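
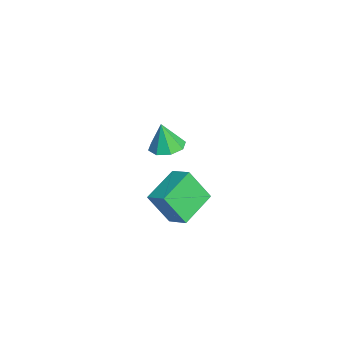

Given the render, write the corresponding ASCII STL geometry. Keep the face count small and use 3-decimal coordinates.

solid 
facet normal -0.735 0.603 0.310
outer loop
vertex 2.624 3.066 3.232
vertex 3.393 3.757 3.712
vertex 2.746 4.025 1.655
endloop
endfacet
facet normal -0.675 -0.606 -0.421
outer loop
vertex 4.187 2.843 1.048
vertex 2.624 3.066 3.232
vertex 2.746 4.025 1.655
endloop
endfacet
facet normal -0.735 0.603 0.310
outer loop
vertex 2.746 4.025 1.655
vertex 3.393 3.757 3.712
vertex 3.515 4.716 2.135
endloop
endfacet
facet normal 0.066 0.519 -0.853
outer loop
vertex 3.515 4.716 2.135
vertex 4.187 2.843 1.048
vertex 2.746 4.025 1.655
endloop
endfacet
facet normal -0.066 -0.519 0.853
outer loop
vertex 2.624 3.066 3.232
vertex 4.834 2.575 3.105
vertex 3.393 3.757 3.712
endloop
endfacet
facet normal -0.675 -0.606 -0.421
outer loop
vertex 4.065 1.884 2.625
vertex 2.624 3.066 3.232
vertex 4.187 2.843 1.048
endloop
endfacet
facet normal -0.066 -0.519 0.853
outer loop
vertex 4.065 1.884 2.625
vertex 4.834 2.575 3.105
vertex 2.624 3.066 3.232
endloop
endfacet
facet normal 0.675 0.606 0.421
outer loop
vertex 3.393 3.757 3.712
vertex 4.834 2.575 3.105
vertex 3.515 4.716 2.135
endloop
endfacet
facet normal 0.066 0.519 -0.853
outer loop
vertex 4.956 3.534 1.528
vertex 4.187 2.843 1.048
vertex 3.515 4.716 2.135
endloop
endfacet
facet normal 0.675 0.606 0.421
outer loop
vertex 3.515 4.716 2.135
vertex 4.834 2.575 3.105
vertex 4.956 3.534 1.528
endloop
endfacet
facet normal 0.735 -0.603 -0.310
outer loop
vertex 4.956 3.534 1.528
vertex 4.065 1.884 2.625
vertex 4.187 2.843 1.048
endloop
endfacet
facet normal 0.735 -0.603 -0.310
outer loop
vertex 4.834 2.575 3.105
vertex 4.065 1.884 2.625
vertex 4.956 3.534 1.528
endloop
endfacet
facet normal 0.047 0.178 -0.983
outer loop
vertex -0.984 2.5 1.603
vertex -1.724 3.027 1.663
vertex -0.827 3.166 1.731
endloop
endfacet
facet normal 0.832 -0.287 0.475
outer loop
vertex -0.984 2.5 1.603
vertex -0.827 3.166 1.731
vertex -1.796 2.753 3.177
endloop
endfacet
facet normal 0.047 0.177 -0.983
outer loop
vertex -0.827 3.166 1.731
vertex -1.724 3.027 1.663
vertex -1.195 3.751 1.819
endloop
endfacet
facet normal 0.722 0.365 0.588
outer loop
vertex -0.827 3.166 1.731
vertex -1.195 3.751 1.819
vertex -1.796 2.753 3.177
endloop
endfacet
facet normal 0.047 0.178 -0.983
outer loop
vertex -1.195 3.751 1.819
vertex -1.724 3.027 1.663
vertex -1.873 3.912 1.816
endloop
endfacet
facet normal 0.176 0.754 0.632
outer loop
vertex -1.195 3.751 1.819
vertex -1.873 3.912 1.816
vertex -1.796 2.753 3.177
endloop
endfacet
facet normal 0.047 0.178 -0.983
outer loop
vertex -1.873 3.912 1.816
vertex -1.724 3.027 1.663
vertex -2.463 3.554 1.723
endloop
endfacet
facet normal -0.487 0.651 0.582
outer loop
vertex -1.873 3.912 1.816
vertex -2.463 3.554 1.723
vertex -1.796 2.753 3.177
endloop
endfacet
facet normal 0.047 0.178 -0.983
outer loop
vertex -2.463 3.554 1.723
vertex -1.724 3.027 1.663
vertex -2.621 2.888 1.595
endloop
endfacet
facet normal -0.876 0.118 0.467
outer loop
vertex -2.463 3.554 1.723
vertex -2.621 2.888 1.595
vertex -1.796 2.753 3.177
endloop
endfacet
facet normal 0.047 0.178 -0.983
outer loop
vertex -2.621 2.888 1.595
vertex -1.724 3.027 1.663
vertex -2.252 2.303 1.507
endloop
endfacet
facet normal -0.766 -0.536 0.354
outer loop
vertex -2.621 2.888 1.595
vertex -2.252 2.303 1.507
vertex -1.796 2.753 3.177
endloop
endfacet
facet normal 0.047 0.178 -0.983
outer loop
vertex -2.252 2.303 1.507
vertex -1.724 3.027 1.663
vertex -1.575 2.142 1.51
endloop
endfacet
facet normal -0.221 -0.925 0.310
outer loop
vertex -2.252 2.303 1.507
vertex -1.575 2.142 1.51
vertex -1.796 2.753 3.177
endloop
endfacet
facet normal 0.047 0.178 -0.983
outer loop
vertex -1.575 2.142 1.51
vertex -1.724 3.027 1.663
vertex -0.984 2.5 1.603
endloop
endfacet
facet normal 0.441 -0.822 0.360
outer loop
vertex -1.575 2.142 1.51
vertex -0.984 2.5 1.603
vertex -1.796 2.753 3.177
endloop
endfacet

endsolid


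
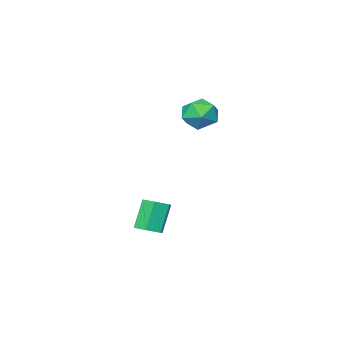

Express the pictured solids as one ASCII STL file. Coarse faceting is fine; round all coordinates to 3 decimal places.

solid 
facet normal 0.419 0.155 -0.895
outer loop
vertex 1.654 2.363 -1.926
vertex 1.094 2.576 -2.151
vertex 1.509 2.985 -1.886
endloop
endfacet
facet normal 0.879 0.177 0.442
outer loop
vertex 1.654 2.363 -1.926
vertex 1.509 2.985 -1.886
vertex 1.026 2.13 -0.584
endloop
endfacet
facet normal 0.879 0.177 0.442
outer loop
vertex 1.026 2.13 -0.584
vertex 1.509 2.985 -1.886
vertex 0.881 2.752 -0.544
endloop
endfacet
facet normal -0.419 -0.155 0.895
outer loop
vertex 1.026 2.13 -0.584
vertex 0.881 2.752 -0.544
vertex 0.466 2.344 -0.809
endloop
endfacet
facet normal 0.419 0.154 -0.895
outer loop
vertex 1.509 2.985 -1.886
vertex 1.094 2.576 -2.151
vertex 0.95 3.199 -2.111
endloop
endfacet
facet normal 0.245 0.929 0.276
outer loop
vertex 1.509 2.985 -1.886
vertex 0.95 3.199 -2.111
vertex 0.881 2.752 -0.544
endloop
endfacet
facet normal 0.245 0.929 0.276
outer loop
vertex 0.881 2.752 -0.544
vertex 0.95 3.199 -2.111
vertex 0.322 2.966 -0.769
endloop
endfacet
facet normal -0.419 -0.155 0.895
outer loop
vertex 0.881 2.752 -0.544
vertex 0.322 2.966 -0.769
vertex 0.466 2.344 -0.809
endloop
endfacet
facet normal 0.419 0.154 -0.895
outer loop
vertex 0.95 3.199 -2.111
vertex 1.094 2.576 -2.151
vertex 0.534 2.79 -2.376
endloop
endfacet
facet normal -0.635 0.754 -0.166
outer loop
vertex 0.95 3.199 -2.111
vertex 0.534 2.79 -2.376
vertex 0.322 2.966 -0.769
endloop
endfacet
facet normal -0.635 0.754 -0.166
outer loop
vertex 0.322 2.966 -0.769
vertex 0.534 2.79 -2.376
vertex -0.094 2.557 -1.034
endloop
endfacet
facet normal -0.418 -0.154 0.895
outer loop
vertex 0.322 2.966 -0.769
vertex -0.094 2.557 -1.034
vertex 0.466 2.344 -0.809
endloop
endfacet
facet normal 0.419 0.155 -0.895
outer loop
vertex 0.534 2.79 -2.376
vertex 1.094 2.576 -2.151
vertex 0.679 2.168 -2.416
endloop
endfacet
facet normal -0.879 -0.177 -0.442
outer loop
vertex 0.534 2.79 -2.376
vertex 0.679 2.168 -2.416
vertex -0.094 2.557 -1.034
endloop
endfacet
facet normal -0.879 -0.177 -0.442
outer loop
vertex -0.094 2.557 -1.034
vertex 0.679 2.168 -2.416
vertex 0.051 1.935 -1.074
endloop
endfacet
facet normal -0.419 -0.155 0.895
outer loop
vertex -0.094 2.557 -1.034
vertex 0.051 1.935 -1.074
vertex 0.466 2.344 -0.809
endloop
endfacet
facet normal 0.419 0.155 -0.895
outer loop
vertex 0.679 2.168 -2.416
vertex 1.094 2.576 -2.151
vertex 1.238 1.954 -2.191
endloop
endfacet
facet normal -0.245 -0.929 -0.276
outer loop
vertex 0.679 2.168 -2.416
vertex 1.238 1.954 -2.191
vertex 0.051 1.935 -1.074
endloop
endfacet
facet normal -0.245 -0.929 -0.276
outer loop
vertex 0.051 1.935 -1.074
vertex 1.238 1.954 -2.191
vertex 0.61 1.721 -0.849
endloop
endfacet
facet normal -0.419 -0.154 0.895
outer loop
vertex 0.051 1.935 -1.074
vertex 0.61 1.721 -0.849
vertex 0.466 2.344 -0.809
endloop
endfacet
facet normal 0.418 0.154 -0.895
outer loop
vertex 1.238 1.954 -2.191
vertex 1.094 2.576 -2.151
vertex 1.654 2.363 -1.926
endloop
endfacet
facet normal 0.635 -0.754 0.166
outer loop
vertex 1.238 1.954 -2.191
vertex 1.654 2.363 -1.926
vertex 0.61 1.721 -0.849
endloop
endfacet
facet normal 0.635 -0.754 0.166
outer loop
vertex 0.61 1.721 -0.849
vertex 1.654 2.363 -1.926
vertex 1.026 2.13 -0.584
endloop
endfacet
facet normal -0.419 -0.154 0.895
outer loop
vertex 0.61 1.721 -0.849
vertex 1.026 2.13 -0.584
vertex 0.466 2.344 -0.809
endloop
endfacet
facet normal 0.267 0.856 -0.442
outer loop
vertex -1.332 2.727 2.961
vertex -2.015 3.152 3.372
vertex -1.206 3.106 3.772
endloop
endfacet
facet normal 0.834 0.438 -0.334
outer loop
vertex -1.332 2.727 2.961
vertex -1.206 3.106 3.772
vertex -0.851 2.294 3.593
endloop
endfacet
facet normal 0.719 -0.180 -0.671
outer loop
vertex -1.332 2.727 2.961
vertex -0.851 2.294 3.593
vertex -1.442 1.838 3.082
endloop
endfacet
facet normal 0.082 -0.144 -0.986
outer loop
vertex -1.332 2.727 2.961
vertex -1.442 1.838 3.082
vertex -2.161 2.368 2.945
endloop
endfacet
facet normal -0.199 0.497 -0.845
outer loop
vertex -1.332 2.727 2.961
vertex -2.161 2.368 2.945
vertex -2.015 3.152 3.372
endloop
endfacet
facet normal 0.880 0.304 0.366
outer loop
vertex -0.851 2.294 3.593
vertex -1.206 3.106 3.772
vertex -1.239 2.452 4.395
endloop
endfacet
facet normal -0.039 0.981 0.191
outer loop
vertex -1.206 3.106 3.772
vertex -2.015 3.152 3.372
vertex -1.958 2.982 4.258
endloop
endfacet
facet normal -0.792 0.399 -0.462
outer loop
vertex -2.015 3.152 3.372
vertex -2.161 2.368 2.945
vertex -2.549 2.526 3.747
endloop
endfacet
facet normal -0.340 -0.640 -0.689
outer loop
vertex -2.161 2.368 2.945
vertex -1.442 1.838 3.082
vertex -2.194 1.714 3.568
endloop
endfacet
facet normal 0.693 -0.698 -0.179
outer loop
vertex -1.442 1.838 3.082
vertex -0.851 2.294 3.593
vertex -1.385 1.668 3.968
endloop
endfacet
facet normal -0.082 0.144 0.986
outer loop
vertex -2.068 2.093 4.379
vertex -1.239 2.452 4.395
vertex -1.958 2.982 4.258
endloop
endfacet
facet normal -0.719 0.180 0.671
outer loop
vertex -2.068 2.093 4.379
vertex -1.958 2.982 4.258
vertex -2.549 2.526 3.747
endloop
endfacet
facet normal -0.834 -0.438 0.334
outer loop
vertex -2.068 2.093 4.379
vertex -2.549 2.526 3.747
vertex -2.194 1.714 3.568
endloop
endfacet
facet normal -0.267 -0.856 0.442
outer loop
vertex -2.068 2.093 4.379
vertex -2.194 1.714 3.568
vertex -1.385 1.668 3.968
endloop
endfacet
facet normal 0.199 -0.497 0.845
outer loop
vertex -2.068 2.093 4.379
vertex -1.385 1.668 3.968
vertex -1.239 2.452 4.395
endloop
endfacet
facet normal 0.340 0.640 0.689
outer loop
vertex -1.958 2.982 4.258
vertex -1.239 2.452 4.395
vertex -1.206 3.106 3.772
endloop
endfacet
facet normal -0.693 0.698 0.179
outer loop
vertex -2.549 2.526 3.747
vertex -1.958 2.982 4.258
vertex -2.015 3.152 3.372
endloop
endfacet
facet normal -0.880 -0.304 -0.366
outer loop
vertex -2.194 1.714 3.568
vertex -2.549 2.526 3.747
vertex -2.161 2.368 2.945
endloop
endfacet
facet normal 0.039 -0.981 -0.191
outer loop
vertex -1.385 1.668 3.968
vertex -2.194 1.714 3.568
vertex -1.442 1.838 3.082
endloop
endfacet
facet normal 0.792 -0.399 0.462
outer loop
vertex -1.239 2.452 4.395
vertex -1.385 1.668 3.968
vertex -0.851 2.294 3.593
endloop
endfacet

endsolid


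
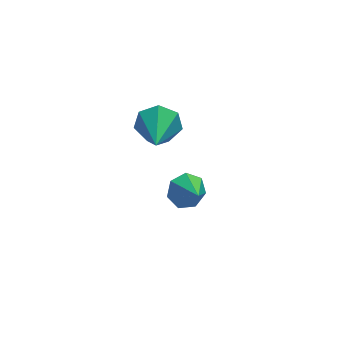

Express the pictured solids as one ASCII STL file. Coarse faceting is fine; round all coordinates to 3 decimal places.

solid 
facet normal -0.140 0.822 -0.551
outer loop
vertex -0.871 1.025 -0.789
vertex -1.505 0.744 -1.047
vertex -1.397 1.164 -0.448
endloop
endfacet
facet normal 0.547 0.014 0.837
outer loop
vertex -0.871 1.025 -0.789
vertex -1.397 1.164 -0.448
vertex -1.355 -0.144 -0.453
endloop
endfacet
facet normal -0.141 0.822 -0.551
outer loop
vertex -1.397 1.164 -0.448
vertex -1.505 0.744 -1.047
vertex -2.004 0.987 -0.557
endloop
endfacet
facet normal -0.174 -0.009 0.985
outer loop
vertex -1.397 1.164 -0.448
vertex -2.004 0.987 -0.557
vertex -1.355 -0.144 -0.453
endloop
endfacet
facet normal -0.139 0.824 -0.550
outer loop
vertex -2.004 0.987 -0.557
vertex -1.505 0.744 -1.047
vertex -2.236 0.628 -1.036
endloop
endfacet
facet normal -0.711 -0.352 0.608
outer loop
vertex -2.004 0.987 -0.557
vertex -2.236 0.628 -1.036
vertex -1.355 -0.144 -0.453
endloop
endfacet
facet normal -0.139 0.823 -0.550
outer loop
vertex -2.236 0.628 -1.036
vertex -1.505 0.744 -1.047
vertex -1.918 0.356 -1.523
endloop
endfacet
facet normal -0.656 -0.754 -0.007
outer loop
vertex -2.236 0.628 -1.036
vertex -1.918 0.356 -1.523
vertex -1.355 -0.144 -0.453
endloop
endfacet
facet normal -0.140 0.824 -0.550
outer loop
vertex -1.918 0.356 -1.523
vertex -1.505 0.744 -1.047
vertex -1.289 0.377 -1.652
endloop
endfacet
facet normal -0.052 -0.915 -0.400
outer loop
vertex -1.918 0.356 -1.523
vertex -1.289 0.377 -1.652
vertex -1.355 -0.144 -0.453
endloop
endfacet
facet normal -0.139 0.824 -0.549
outer loop
vertex -1.289 0.377 -1.652
vertex -1.505 0.744 -1.047
vertex -0.823 0.674 -1.325
endloop
endfacet
facet normal 0.646 -0.712 -0.274
outer loop
vertex -1.289 0.377 -1.652
vertex -0.823 0.674 -1.325
vertex -1.355 -0.144 -0.453
endloop
endfacet
facet normal -0.140 0.823 -0.551
outer loop
vertex -0.823 0.674 -1.325
vertex -1.505 0.744 -1.047
vertex -0.871 1.025 -0.789
endloop
endfacet
facet normal 0.913 -0.298 0.277
outer loop
vertex -0.823 0.674 -1.325
vertex -0.871 1.025 -0.789
vertex -1.355 -0.144 -0.453
endloop
endfacet
facet normal 0.311 0.900 -0.305
outer loop
vertex -2.25 0.351 2.463
vertex -2.513 0.684 3.177
vertex -1.768 0.366 2.998
endloop
endfacet
facet normal 0.495 -0.758 -0.425
outer loop
vertex -2.25 0.351 2.463
vertex -1.768 0.366 2.998
vertex -3.047 -0.864 3.703
endloop
endfacet
facet normal 0.310 0.900 -0.307
outer loop
vertex -1.768 0.366 2.998
vertex -2.513 0.684 3.177
vertex -1.846 0.621 3.667
endloop
endfacet
facet normal 0.742 -0.593 0.312
outer loop
vertex -1.768 0.366 2.998
vertex -1.846 0.621 3.667
vertex -3.047 -0.864 3.703
endloop
endfacet
facet normal 0.310 0.900 -0.306
outer loop
vertex -1.846 0.621 3.667
vertex -2.513 0.684 3.177
vertex -2.427 0.923 3.967
endloop
endfacet
facet normal 0.338 -0.251 0.907
outer loop
vertex -1.846 0.621 3.667
vertex -2.427 0.923 3.967
vertex -3.047 -0.864 3.703
endloop
endfacet
facet normal 0.310 0.900 -0.306
outer loop
vertex -2.427 0.923 3.967
vertex -2.513 0.684 3.177
vertex -3.073 1.045 3.672
endloop
endfacet
facet normal -0.414 0.009 0.910
outer loop
vertex -2.427 0.923 3.967
vertex -3.073 1.045 3.672
vertex -3.047 -0.864 3.703
endloop
endfacet
facet normal 0.311 0.900 -0.305
outer loop
vertex -3.073 1.045 3.672
vertex -2.513 0.684 3.177
vertex -3.297 0.896 3.004
endloop
endfacet
facet normal -0.948 -0.008 0.319
outer loop
vertex -3.073 1.045 3.672
vertex -3.297 0.896 3.004
vertex -3.047 -0.864 3.703
endloop
endfacet
facet normal 0.311 0.900 -0.307
outer loop
vertex -3.297 0.896 3.004
vertex -2.513 0.684 3.177
vertex -2.931 0.586 2.466
endloop
endfacet
facet normal -0.861 -0.289 -0.419
outer loop
vertex -3.297 0.896 3.004
vertex -2.931 0.586 2.466
vertex -3.047 -0.864 3.703
endloop
endfacet
facet normal 0.309 0.900 -0.306
outer loop
vertex -2.931 0.586 2.466
vertex -2.513 0.684 3.177
vertex -2.25 0.351 2.463
endloop
endfacet
facet normal -0.218 -0.623 -0.751
outer loop
vertex -2.931 0.586 2.466
vertex -2.25 0.351 2.463
vertex -3.047 -0.864 3.703
endloop
endfacet

endsolid


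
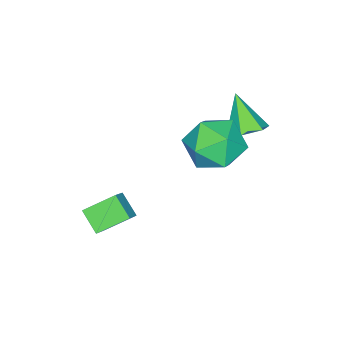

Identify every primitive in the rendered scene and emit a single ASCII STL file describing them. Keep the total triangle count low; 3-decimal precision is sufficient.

solid 
facet normal 0.333 0.525 -0.783
outer loop
vertex -0.501 1.126 1.021
vertex -1.137 0.999 0.665
vertex -1.067 1.597 1.096
endloop
endfacet
facet normal 0.379 0.317 0.870
outer loop
vertex -0.501 1.126 1.021
vertex -1.067 1.597 1.096
vertex -1.643 0.201 1.855
endloop
endfacet
facet normal 0.333 0.525 -0.783
outer loop
vertex -1.067 1.597 1.096
vertex -1.137 0.999 0.665
vertex -1.703 1.47 0.74
endloop
endfacet
facet normal -0.486 0.564 0.668
outer loop
vertex -1.067 1.597 1.096
vertex -1.703 1.47 0.74
vertex -1.643 0.201 1.855
endloop
endfacet
facet normal 0.333 0.525 -0.783
outer loop
vertex -1.703 1.47 0.74
vertex -1.137 0.999 0.665
vertex -1.773 0.872 0.309
endloop
endfacet
facet normal -0.994 0.043 0.102
outer loop
vertex -1.703 1.47 0.74
vertex -1.773 0.872 0.309
vertex -1.643 0.201 1.855
endloop
endfacet
facet normal 0.333 0.526 -0.783
outer loop
vertex -1.773 0.872 0.309
vertex -1.137 0.999 0.665
vertex -1.207 0.402 0.234
endloop
endfacet
facet normal -0.637 -0.725 -0.261
outer loop
vertex -1.773 0.872 0.309
vertex -1.207 0.402 0.234
vertex -1.643 0.201 1.855
endloop
endfacet
facet normal 0.333 0.526 -0.783
outer loop
vertex -1.207 0.402 0.234
vertex -1.137 0.999 0.665
vertex -0.571 0.529 0.59
endloop
endfacet
facet normal 0.227 -0.972 -0.059
outer loop
vertex -1.207 0.402 0.234
vertex -0.571 0.529 0.59
vertex -1.643 0.201 1.855
endloop
endfacet
facet normal 0.333 0.526 -0.783
outer loop
vertex -0.571 0.529 0.59
vertex -1.137 0.999 0.665
vertex -0.501 1.126 1.021
endloop
endfacet
facet normal 0.735 -0.451 0.506
outer loop
vertex -0.571 0.529 0.59
vertex -0.501 1.126 1.021
vertex -1.643 0.201 1.855
endloop
endfacet
facet normal -0.601 0.613 -0.513
outer loop
vertex 0.458 1.28 0.347
vertex -0.423 0.916 0.944
vertex 0.173 1.8 1.303
endloop
endfacet
facet normal 0.058 0.884 -0.464
outer loop
vertex 0.458 1.28 0.347
vertex 0.173 1.8 1.303
vertex 1.257 1.606 1.069
endloop
endfacet
facet normal 0.511 0.415 -0.753
outer loop
vertex 0.458 1.28 0.347
vertex 1.257 1.606 1.069
vertex 1.329 0.603 0.565
endloop
endfacet
facet normal 0.133 -0.145 -0.981
outer loop
vertex 0.458 1.28 0.347
vertex 1.329 0.603 0.565
vertex 0.291 0.177 0.487
endloop
endfacet
facet normal -0.555 -0.022 -0.832
outer loop
vertex 0.458 1.28 0.347
vertex 0.291 0.177 0.487
vertex -0.423 0.916 0.944
endloop
endfacet
facet normal 0.219 0.948 0.230
outer loop
vertex 1.257 1.606 1.069
vertex 0.173 1.8 1.303
vertex 0.869 1.443 2.113
endloop
endfacet
facet normal -0.847 0.510 0.150
outer loop
vertex 0.173 1.8 1.303
vertex -0.423 0.916 0.944
vertex -0.169 1.017 2.035
endloop
endfacet
facet normal -0.772 -0.518 -0.368
outer loop
vertex -0.423 0.916 0.944
vertex 0.291 0.177 0.487
vertex -0.097 0.014 1.531
endloop
endfacet
facet normal 0.340 -0.717 -0.608
outer loop
vertex 0.291 0.177 0.487
vertex 1.329 0.603 0.565
vertex 0.987 -0.18 1.297
endloop
endfacet
facet normal 0.952 0.189 -0.239
outer loop
vertex 1.329 0.603 0.565
vertex 1.257 1.606 1.069
vertex 1.583 0.704 1.656
endloop
endfacet
facet normal -0.133 0.145 0.981
outer loop
vertex 0.702 0.34 2.253
vertex 0.869 1.443 2.113
vertex -0.169 1.017 2.035
endloop
endfacet
facet normal -0.511 -0.415 0.753
outer loop
vertex 0.702 0.34 2.253
vertex -0.169 1.017 2.035
vertex -0.097 0.014 1.531
endloop
endfacet
facet normal -0.058 -0.884 0.464
outer loop
vertex 0.702 0.34 2.253
vertex -0.097 0.014 1.531
vertex 0.987 -0.18 1.297
endloop
endfacet
facet normal 0.601 -0.613 0.513
outer loop
vertex 0.702 0.34 2.253
vertex 0.987 -0.18 1.297
vertex 1.583 0.704 1.656
endloop
endfacet
facet normal 0.555 0.022 0.832
outer loop
vertex 0.702 0.34 2.253
vertex 1.583 0.704 1.656
vertex 0.869 1.443 2.113
endloop
endfacet
facet normal -0.340 0.717 0.608
outer loop
vertex -0.169 1.017 2.035
vertex 0.869 1.443 2.113
vertex 0.173 1.8 1.303
endloop
endfacet
facet normal -0.952 -0.189 0.239
outer loop
vertex -0.097 0.014 1.531
vertex -0.169 1.017 2.035
vertex -0.423 0.916 0.944
endloop
endfacet
facet normal -0.219 -0.948 -0.230
outer loop
vertex 0.987 -0.18 1.297
vertex -0.097 0.014 1.531
vertex 0.291 0.177 0.487
endloop
endfacet
facet normal 0.847 -0.510 -0.150
outer loop
vertex 1.583 0.704 1.656
vertex 0.987 -0.18 1.297
vertex 1.329 0.603 0.565
endloop
endfacet
facet normal 0.772 0.518 0.368
outer loop
vertex 0.869 1.443 2.113
vertex 1.583 0.704 1.656
vertex 1.257 1.606 1.069
endloop
endfacet
facet normal -0.603 0.627 0.493
outer loop
vertex 2.586 -1.661 -1.092
vertex 2.865 -0.929 -1.681
vertex 1.915 -1.861 -1.658
endloop
endfacet
facet normal -0.285 -0.747 0.601
outer loop
vertex 2.675 -2.651 -2.279
vertex 2.586 -1.661 -1.092
vertex 1.915 -1.861 -1.658
endloop
endfacet
facet normal -0.603 0.627 0.493
outer loop
vertex 1.915 -1.861 -1.658
vertex 2.865 -0.929 -1.681
vertex 2.194 -1.129 -2.247
endloop
endfacet
facet normal -0.745 -0.222 -0.629
outer loop
vertex 2.194 -1.129 -2.247
vertex 2.675 -2.651 -2.279
vertex 1.915 -1.861 -1.658
endloop
endfacet
facet normal 0.745 0.222 0.629
outer loop
vertex 2.586 -1.661 -1.092
vertex 3.625 -1.719 -2.302
vertex 2.865 -0.929 -1.681
endloop
endfacet
facet normal -0.285 -0.747 0.601
outer loop
vertex 3.346 -2.451 -1.713
vertex 2.586 -1.661 -1.092
vertex 2.675 -2.651 -2.279
endloop
endfacet
facet normal 0.745 0.222 0.629
outer loop
vertex 3.346 -2.451 -1.713
vertex 3.625 -1.719 -2.302
vertex 2.586 -1.661 -1.092
endloop
endfacet
facet normal 0.285 0.747 -0.601
outer loop
vertex 2.865 -0.929 -1.681
vertex 3.625 -1.719 -2.302
vertex 2.194 -1.129 -2.247
endloop
endfacet
facet normal -0.745 -0.222 -0.629
outer loop
vertex 2.954 -1.919 -2.868
vertex 2.675 -2.651 -2.279
vertex 2.194 -1.129 -2.247
endloop
endfacet
facet normal 0.285 0.747 -0.601
outer loop
vertex 2.194 -1.129 -2.247
vertex 3.625 -1.719 -2.302
vertex 2.954 -1.919 -2.868
endloop
endfacet
facet normal 0.603 -0.627 -0.493
outer loop
vertex 2.954 -1.919 -2.868
vertex 3.346 -2.451 -1.713
vertex 2.675 -2.651 -2.279
endloop
endfacet
facet normal 0.603 -0.627 -0.493
outer loop
vertex 3.625 -1.719 -2.302
vertex 3.346 -2.451 -1.713
vertex 2.954 -1.919 -2.868
endloop
endfacet

endsolid


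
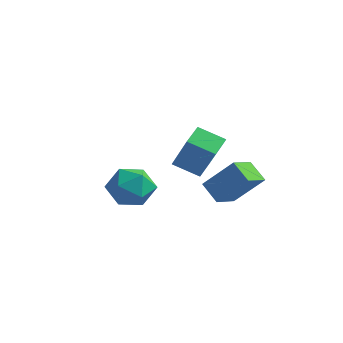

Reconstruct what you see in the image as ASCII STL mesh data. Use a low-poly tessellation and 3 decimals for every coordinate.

solid 
facet normal -0.568 0.489 0.662
outer loop
vertex -2.541 -0.826 -0.055
vertex -3.553 -1.206 -0.642
vertex -3.078 -1.885 0.266
endloop
endfacet
facet normal 0.043 0.270 0.962
outer loop
vertex -2.541 -0.826 -0.055
vertex -3.078 -1.885 0.266
vertex -1.852 -1.815 0.192
endloop
endfacet
facet normal 0.584 0.555 0.593
outer loop
vertex -2.541 -0.826 -0.055
vertex -1.852 -1.815 0.192
vertex -1.57 -1.091 -0.763
endloop
endfacet
facet normal 0.307 0.949 0.066
outer loop
vertex -2.541 -0.826 -0.055
vertex -1.57 -1.091 -0.763
vertex -2.622 -0.715 -1.278
endloop
endfacet
facet normal -0.404 0.908 0.109
outer loop
vertex -2.541 -0.826 -0.055
vertex -2.622 -0.715 -1.278
vertex -3.553 -1.206 -0.642
endloop
endfacet
facet normal 0.079 -0.439 0.895
outer loop
vertex -1.852 -1.815 0.192
vertex -3.078 -1.885 0.266
vertex -2.438 -2.805 -0.242
endloop
endfacet
facet normal -0.908 -0.085 0.411
outer loop
vertex -3.078 -1.885 0.266
vertex -3.553 -1.206 -0.642
vertex -3.49 -2.429 -0.757
endloop
endfacet
facet normal -0.643 0.593 -0.484
outer loop
vertex -3.553 -1.206 -0.642
vertex -2.622 -0.715 -1.278
vertex -3.208 -1.705 -1.712
endloop
endfacet
facet normal 0.507 0.659 -0.555
outer loop
vertex -2.622 -0.715 -1.278
vertex -1.57 -1.091 -0.763
vertex -1.982 -1.635 -1.786
endloop
endfacet
facet normal 0.954 0.021 0.298
outer loop
vertex -1.57 -1.091 -0.763
vertex -1.852 -1.815 0.192
vertex -1.507 -2.314 -0.878
endloop
endfacet
facet normal -0.307 -0.949 -0.066
outer loop
vertex -2.519 -2.694 -1.465
vertex -2.438 -2.805 -0.242
vertex -3.49 -2.429 -0.757
endloop
endfacet
facet normal -0.584 -0.555 -0.593
outer loop
vertex -2.519 -2.694 -1.465
vertex -3.49 -2.429 -0.757
vertex -3.208 -1.705 -1.712
endloop
endfacet
facet normal -0.043 -0.270 -0.962
outer loop
vertex -2.519 -2.694 -1.465
vertex -3.208 -1.705 -1.712
vertex -1.982 -1.635 -1.786
endloop
endfacet
facet normal 0.568 -0.489 -0.662
outer loop
vertex -2.519 -2.694 -1.465
vertex -1.982 -1.635 -1.786
vertex -1.507 -2.314 -0.878
endloop
endfacet
facet normal 0.404 -0.908 -0.109
outer loop
vertex -2.519 -2.694 -1.465
vertex -1.507 -2.314 -0.878
vertex -2.438 -2.805 -0.242
endloop
endfacet
facet normal -0.507 -0.659 0.555
outer loop
vertex -3.49 -2.429 -0.757
vertex -2.438 -2.805 -0.242
vertex -3.078 -1.885 0.266
endloop
endfacet
facet normal -0.954 -0.021 -0.298
outer loop
vertex -3.208 -1.705 -1.712
vertex -3.49 -2.429 -0.757
vertex -3.553 -1.206 -0.642
endloop
endfacet
facet normal -0.079 0.439 -0.895
outer loop
vertex -1.982 -1.635 -1.786
vertex -3.208 -1.705 -1.712
vertex -2.622 -0.715 -1.278
endloop
endfacet
facet normal 0.908 0.085 -0.411
outer loop
vertex -1.507 -2.314 -0.878
vertex -1.982 -1.635 -1.786
vertex -1.57 -1.091 -0.763
endloop
endfacet
facet normal 0.643 -0.593 0.484
outer loop
vertex -2.438 -2.805 -0.242
vertex -1.507 -2.314 -0.878
vertex -1.852 -1.815 0.192
endloop
endfacet
facet normal -0.507 0.209 -0.836
outer loop
vertex 0.782 -3.229 2.187
vertex 0.571 -2.159 2.583
vertex 1.928 -2.787 1.603
endloop
endfacet
facet normal 0.182 -0.922 -0.341
outer loop
vertex 3.029 -3.241 3.417
vertex 0.782 -3.229 2.187
vertex 1.928 -2.787 1.603
endloop
endfacet
facet normal -0.507 0.209 -0.836
outer loop
vertex 1.928 -2.787 1.603
vertex 0.571 -2.159 2.583
vertex 1.717 -1.717 1.999
endloop
endfacet
facet normal 0.842 0.325 -0.430
outer loop
vertex 1.717 -1.717 1.999
vertex 3.029 -3.241 3.417
vertex 1.928 -2.787 1.603
endloop
endfacet
facet normal -0.842 -0.325 0.430
outer loop
vertex 0.782 -3.229 2.187
vertex 1.672 -2.613 4.397
vertex 0.571 -2.159 2.583
endloop
endfacet
facet normal 0.182 -0.922 -0.341
outer loop
vertex 1.883 -3.683 4.001
vertex 0.782 -3.229 2.187
vertex 3.029 -3.241 3.417
endloop
endfacet
facet normal -0.842 -0.325 0.430
outer loop
vertex 1.883 -3.683 4.001
vertex 1.672 -2.613 4.397
vertex 0.782 -3.229 2.187
endloop
endfacet
facet normal -0.182 0.922 0.341
outer loop
vertex 0.571 -2.159 2.583
vertex 1.672 -2.613 4.397
vertex 1.717 -1.717 1.999
endloop
endfacet
facet normal 0.842 0.325 -0.430
outer loop
vertex 2.818 -2.171 3.813
vertex 3.029 -3.241 3.417
vertex 1.717 -1.717 1.999
endloop
endfacet
facet normal -0.182 0.922 0.341
outer loop
vertex 1.717 -1.717 1.999
vertex 1.672 -2.613 4.397
vertex 2.818 -2.171 3.813
endloop
endfacet
facet normal 0.507 -0.209 0.836
outer loop
vertex 2.818 -2.171 3.813
vertex 1.883 -3.683 4.001
vertex 3.029 -3.241 3.417
endloop
endfacet
facet normal 0.507 -0.209 0.836
outer loop
vertex 1.672 -2.613 4.397
vertex 1.883 -3.683 4.001
vertex 2.818 -2.171 3.813
endloop
endfacet
facet normal -0.627 -0.269 -0.731
outer loop
vertex 1.505 -2.017 0.714
vertex 1.505 -0.713 0.233
vertex 2.439 -2.278 0.008
endloop
endfacet
facet normal -0.000 -0.938 0.346
outer loop
vertex 3.675 -1.747 1.447
vertex 1.505 -2.017 0.714
vertex 2.439 -2.278 0.008
endloop
endfacet
facet normal -0.627 -0.269 -0.731
outer loop
vertex 2.439 -2.278 0.008
vertex 1.505 -0.713 0.233
vertex 2.439 -0.974 -0.473
endloop
endfacet
facet normal 0.779 -0.217 -0.589
outer loop
vertex 2.439 -0.974 -0.473
vertex 3.675 -1.747 1.447
vertex 2.439 -2.278 0.008
endloop
endfacet
facet normal -0.779 0.217 0.589
outer loop
vertex 1.505 -2.017 0.714
vertex 2.741 -0.182 1.672
vertex 1.505 -0.713 0.233
endloop
endfacet
facet normal -0.000 -0.938 0.346
outer loop
vertex 2.741 -1.486 2.153
vertex 1.505 -2.017 0.714
vertex 3.675 -1.747 1.447
endloop
endfacet
facet normal -0.779 0.217 0.589
outer loop
vertex 2.741 -1.486 2.153
vertex 2.741 -0.182 1.672
vertex 1.505 -2.017 0.714
endloop
endfacet
facet normal 0.000 0.938 -0.346
outer loop
vertex 1.505 -0.713 0.233
vertex 2.741 -0.182 1.672
vertex 2.439 -0.974 -0.473
endloop
endfacet
facet normal 0.779 -0.217 -0.589
outer loop
vertex 3.675 -0.443 0.966
vertex 3.675 -1.747 1.447
vertex 2.439 -0.974 -0.473
endloop
endfacet
facet normal 0.000 0.938 -0.346
outer loop
vertex 2.439 -0.974 -0.473
vertex 2.741 -0.182 1.672
vertex 3.675 -0.443 0.966
endloop
endfacet
facet normal 0.627 0.269 0.731
outer loop
vertex 3.675 -0.443 0.966
vertex 2.741 -1.486 2.153
vertex 3.675 -1.747 1.447
endloop
endfacet
facet normal 0.627 0.269 0.731
outer loop
vertex 2.741 -0.182 1.672
vertex 2.741 -1.486 2.153
vertex 3.675 -0.443 0.966
endloop
endfacet

endsolid


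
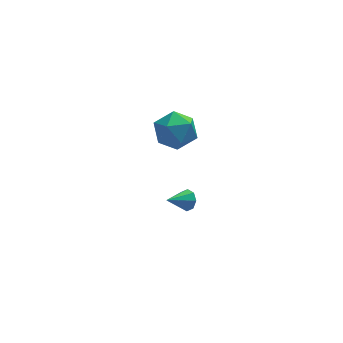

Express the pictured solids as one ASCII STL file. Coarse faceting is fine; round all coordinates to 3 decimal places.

solid 
facet normal -0.669 0.722 -0.179
outer loop
vertex -4.088 -3.286 0.875
vertex -4.343 -3.293 1.797
vertex -3.64 -2.716 1.498
endloop
endfacet
facet normal -0.113 0.772 -0.625
outer loop
vertex -4.088 -3.286 0.875
vertex -3.64 -2.716 1.498
vertex -3.138 -3.182 0.831
endloop
endfacet
facet normal -0.063 0.158 -0.985
outer loop
vertex -4.088 -3.286 0.875
vertex -3.138 -3.182 0.831
vertex -3.53 -4.048 0.717
endloop
endfacet
facet normal -0.587 -0.271 -0.763
outer loop
vertex -4.088 -3.286 0.875
vertex -3.53 -4.048 0.717
vertex -4.275 -4.116 1.314
endloop
endfacet
facet normal -0.961 0.076 -0.265
outer loop
vertex -4.088 -3.286 0.875
vertex -4.275 -4.116 1.314
vertex -4.343 -3.293 1.797
endloop
endfacet
facet normal 0.478 0.847 -0.233
outer loop
vertex -3.138 -3.182 0.831
vertex -3.64 -2.716 1.498
vertex -2.805 -3.124 1.726
endloop
endfacet
facet normal -0.421 0.765 0.487
outer loop
vertex -3.64 -2.716 1.498
vertex -4.343 -3.293 1.797
vertex -3.55 -3.192 2.323
endloop
endfacet
facet normal -0.894 -0.280 0.351
outer loop
vertex -4.343 -3.293 1.797
vertex -4.275 -4.116 1.314
vertex -3.942 -4.058 2.209
endloop
endfacet
facet normal -0.288 -0.843 -0.455
outer loop
vertex -4.275 -4.116 1.314
vertex -3.53 -4.048 0.717
vertex -3.44 -4.524 1.542
endloop
endfacet
facet normal 0.560 -0.146 -0.816
outer loop
vertex -3.53 -4.048 0.717
vertex -3.138 -3.182 0.831
vertex -2.737 -3.947 1.243
endloop
endfacet
facet normal 0.587 0.271 0.763
outer loop
vertex -2.992 -3.954 2.165
vertex -2.805 -3.124 1.726
vertex -3.55 -3.192 2.323
endloop
endfacet
facet normal 0.063 -0.158 0.985
outer loop
vertex -2.992 -3.954 2.165
vertex -3.55 -3.192 2.323
vertex -3.942 -4.058 2.209
endloop
endfacet
facet normal 0.113 -0.772 0.625
outer loop
vertex -2.992 -3.954 2.165
vertex -3.942 -4.058 2.209
vertex -3.44 -4.524 1.542
endloop
endfacet
facet normal 0.669 -0.722 0.179
outer loop
vertex -2.992 -3.954 2.165
vertex -3.44 -4.524 1.542
vertex -2.737 -3.947 1.243
endloop
endfacet
facet normal 0.961 -0.076 0.265
outer loop
vertex -2.992 -3.954 2.165
vertex -2.737 -3.947 1.243
vertex -2.805 -3.124 1.726
endloop
endfacet
facet normal 0.288 0.843 0.455
outer loop
vertex -3.55 -3.192 2.323
vertex -2.805 -3.124 1.726
vertex -3.64 -2.716 1.498
endloop
endfacet
facet normal -0.560 0.146 0.816
outer loop
vertex -3.942 -4.058 2.209
vertex -3.55 -3.192 2.323
vertex -4.343 -3.293 1.797
endloop
endfacet
facet normal -0.478 -0.847 0.233
outer loop
vertex -3.44 -4.524 1.542
vertex -3.942 -4.058 2.209
vertex -4.275 -4.116 1.314
endloop
endfacet
facet normal 0.421 -0.765 -0.487
outer loop
vertex -2.737 -3.947 1.243
vertex -3.44 -4.524 1.542
vertex -3.53 -4.048 0.717
endloop
endfacet
facet normal 0.894 0.280 -0.351
outer loop
vertex -2.805 -3.124 1.726
vertex -2.737 -3.947 1.243
vertex -3.138 -3.182 0.831
endloop
endfacet
facet normal 0.788 0.378 -0.486
outer loop
vertex -2.692 -2.853 -3.352
vertex -2.961 -2.865 -3.797
vertex -2.894 -2.516 -3.417
endloop
endfacet
facet normal 0.016 0.199 0.980
outer loop
vertex -2.692 -2.853 -3.352
vertex -2.894 -2.516 -3.417
vertex -3.859 -3.295 -3.243
endloop
endfacet
facet normal 0.788 0.378 -0.486
outer loop
vertex -2.894 -2.516 -3.417
vertex -2.961 -2.865 -3.797
vertex -3.135 -2.383 -3.704
endloop
endfacet
facet normal -0.408 0.649 0.643
outer loop
vertex -2.894 -2.516 -3.417
vertex -3.135 -2.383 -3.704
vertex -3.859 -3.295 -3.243
endloop
endfacet
facet normal 0.788 0.378 -0.485
outer loop
vertex -3.135 -2.383 -3.704
vertex -2.961 -2.865 -3.797
vertex -3.274 -2.532 -4.046
endloop
endfacet
facet normal -0.773 0.633 0.038
outer loop
vertex -3.135 -2.383 -3.704
vertex -3.274 -2.532 -4.046
vertex -3.859 -3.295 -3.243
endloop
endfacet
facet normal 0.788 0.378 -0.486
outer loop
vertex -3.274 -2.532 -4.046
vertex -2.961 -2.865 -3.797
vertex -3.23 -2.876 -4.242
endloop
endfacet
facet normal -0.864 0.161 -0.477
outer loop
vertex -3.274 -2.532 -4.046
vertex -3.23 -2.876 -4.242
vertex -3.859 -3.295 -3.243
endloop
endfacet
facet normal 0.788 0.379 -0.486
outer loop
vertex -3.23 -2.876 -4.242
vertex -2.961 -2.865 -3.797
vertex -3.028 -3.213 -4.177
endloop
endfacet
facet normal -0.628 -0.493 -0.602
outer loop
vertex -3.23 -2.876 -4.242
vertex -3.028 -3.213 -4.177
vertex -3.859 -3.295 -3.243
endloop
endfacet
facet normal 0.788 0.378 -0.485
outer loop
vertex -3.028 -3.213 -4.177
vertex -2.961 -2.865 -3.797
vertex -2.787 -3.346 -3.889
endloop
endfacet
facet normal -0.204 -0.943 -0.264
outer loop
vertex -3.028 -3.213 -4.177
vertex -2.787 -3.346 -3.889
vertex -3.859 -3.295 -3.243
endloop
endfacet
facet normal 0.788 0.378 -0.486
outer loop
vertex -2.787 -3.346 -3.889
vertex -2.961 -2.865 -3.797
vertex -2.648 -3.197 -3.548
endloop
endfacet
facet normal 0.161 -0.927 0.340
outer loop
vertex -2.787 -3.346 -3.889
vertex -2.648 -3.197 -3.548
vertex -3.859 -3.295 -3.243
endloop
endfacet
facet normal 0.788 0.378 -0.486
outer loop
vertex -2.648 -3.197 -3.548
vertex -2.961 -2.865 -3.797
vertex -2.692 -2.853 -3.352
endloop
endfacet
facet normal 0.252 -0.455 0.854
outer loop
vertex -2.648 -3.197 -3.548
vertex -2.692 -2.853 -3.352
vertex -3.859 -3.295 -3.243
endloop
endfacet

endsolid


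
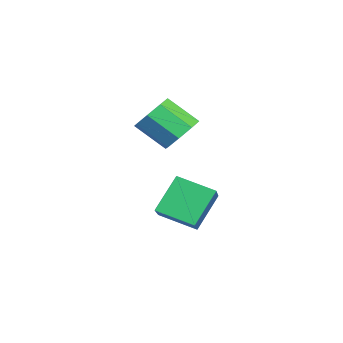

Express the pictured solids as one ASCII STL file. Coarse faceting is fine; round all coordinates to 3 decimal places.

solid 
facet normal 0.228 0.735 -0.639
outer loop
vertex 2.751 -2.711 1.031
vertex 1.877 -2.601 0.845
vertex 2.448 -2.254 1.448
endloop
endfacet
facet normal 0.869 0.143 0.475
outer loop
vertex 2.751 -2.711 1.031
vertex 2.448 -2.254 1.448
vertex 2.397 -3.849 2.021
endloop
endfacet
facet normal 0.869 0.143 0.475
outer loop
vertex 2.397 -3.849 2.021
vertex 2.448 -2.254 1.448
vertex 2.094 -3.392 2.438
endloop
endfacet
facet normal -0.228 -0.735 0.639
outer loop
vertex 2.397 -3.849 2.021
vertex 2.094 -3.392 2.438
vertex 1.523 -3.739 1.835
endloop
endfacet
facet normal 0.229 0.734 -0.639
outer loop
vertex 2.448 -2.254 1.448
vertex 1.877 -2.601 0.845
vertex 1.811 -2.0 1.511
endloop
endfacet
facet normal 0.303 0.570 0.764
outer loop
vertex 2.448 -2.254 1.448
vertex 1.811 -2.0 1.511
vertex 2.094 -3.392 2.438
endloop
endfacet
facet normal 0.304 0.570 0.763
outer loop
vertex 2.094 -3.392 2.438
vertex 1.811 -2.0 1.511
vertex 1.457 -3.138 2.502
endloop
endfacet
facet normal -0.229 -0.734 0.639
outer loop
vertex 2.094 -3.392 2.438
vertex 1.457 -3.138 2.502
vertex 1.523 -3.739 1.835
endloop
endfacet
facet normal 0.228 0.734 -0.640
outer loop
vertex 1.811 -2.0 1.511
vertex 1.877 -2.601 0.845
vertex 1.212 -2.098 1.185
endloop
endfacet
facet normal -0.438 0.664 0.606
outer loop
vertex 1.811 -2.0 1.511
vertex 1.212 -2.098 1.185
vertex 1.457 -3.138 2.502
endloop
endfacet
facet normal -0.440 0.663 0.605
outer loop
vertex 1.457 -3.138 2.502
vertex 1.212 -2.098 1.185
vertex 0.858 -3.237 2.175
endloop
endfacet
facet normal -0.228 -0.735 0.639
outer loop
vertex 1.457 -3.138 2.502
vertex 0.858 -3.237 2.175
vertex 1.523 -3.739 1.835
endloop
endfacet
facet normal 0.228 0.734 -0.639
outer loop
vertex 1.212 -2.098 1.185
vertex 1.877 -2.601 0.845
vertex 1.003 -2.491 0.659
endloop
endfacet
facet normal -0.925 0.368 0.093
outer loop
vertex 1.212 -2.098 1.185
vertex 1.003 -2.491 0.659
vertex 0.858 -3.237 2.175
endloop
endfacet
facet normal -0.925 0.369 0.093
outer loop
vertex 0.858 -3.237 2.175
vertex 1.003 -2.491 0.659
vertex 0.649 -3.629 1.649
endloop
endfacet
facet normal -0.228 -0.735 0.638
outer loop
vertex 0.858 -3.237 2.175
vertex 0.649 -3.629 1.649
vertex 1.523 -3.739 1.835
endloop
endfacet
facet normal 0.228 0.735 -0.639
outer loop
vertex 1.003 -2.491 0.659
vertex 1.877 -2.601 0.845
vertex 1.306 -2.948 0.242
endloop
endfacet
facet normal -0.869 -0.143 -0.475
outer loop
vertex 1.003 -2.491 0.659
vertex 1.306 -2.948 0.242
vertex 0.649 -3.629 1.649
endloop
endfacet
facet normal -0.869 -0.143 -0.475
outer loop
vertex 0.649 -3.629 1.649
vertex 1.306 -2.948 0.242
vertex 0.952 -4.086 1.232
endloop
endfacet
facet normal -0.228 -0.735 0.639
outer loop
vertex 0.649 -3.629 1.649
vertex 0.952 -4.086 1.232
vertex 1.523 -3.739 1.835
endloop
endfacet
facet normal 0.229 0.734 -0.639
outer loop
vertex 1.306 -2.948 0.242
vertex 1.877 -2.601 0.845
vertex 1.943 -3.202 0.178
endloop
endfacet
facet normal -0.304 -0.570 -0.764
outer loop
vertex 1.306 -2.948 0.242
vertex 1.943 -3.202 0.178
vertex 0.952 -4.086 1.232
endloop
endfacet
facet normal -0.303 -0.571 -0.763
outer loop
vertex 0.952 -4.086 1.232
vertex 1.943 -3.202 0.178
vertex 1.589 -4.34 1.169
endloop
endfacet
facet normal -0.229 -0.734 0.639
outer loop
vertex 0.952 -4.086 1.232
vertex 1.589 -4.34 1.169
vertex 1.523 -3.739 1.835
endloop
endfacet
facet normal 0.228 0.735 -0.639
outer loop
vertex 1.943 -3.202 0.178
vertex 1.877 -2.601 0.845
vertex 2.542 -3.103 0.505
endloop
endfacet
facet normal 0.440 -0.664 -0.605
outer loop
vertex 1.943 -3.202 0.178
vertex 2.542 -3.103 0.505
vertex 1.589 -4.34 1.169
endloop
endfacet
facet normal 0.439 -0.663 -0.606
outer loop
vertex 1.589 -4.34 1.169
vertex 2.542 -3.103 0.505
vertex 2.188 -4.242 1.495
endloop
endfacet
facet normal -0.228 -0.734 0.640
outer loop
vertex 1.589 -4.34 1.169
vertex 2.188 -4.242 1.495
vertex 1.523 -3.739 1.835
endloop
endfacet
facet normal 0.228 0.735 -0.638
outer loop
vertex 2.542 -3.103 0.505
vertex 1.877 -2.601 0.845
vertex 2.751 -2.711 1.031
endloop
endfacet
facet normal 0.925 -0.368 -0.093
outer loop
vertex 2.542 -3.103 0.505
vertex 2.751 -2.711 1.031
vertex 2.188 -4.242 1.495
endloop
endfacet
facet normal 0.925 -0.368 -0.092
outer loop
vertex 2.188 -4.242 1.495
vertex 2.751 -2.711 1.031
vertex 2.397 -3.849 2.021
endloop
endfacet
facet normal -0.228 -0.734 0.639
outer loop
vertex 2.188 -4.242 1.495
vertex 2.397 -3.849 2.021
vertex 1.523 -3.739 1.835
endloop
endfacet
facet normal -0.459 0.433 0.776
outer loop
vertex 3.128 -2.793 -0.679
vertex 3.545 -1.379 -1.221
vertex 1.636 -2.708 -1.609
endloop
endfacet
facet normal -0.266 -0.900 0.345
outer loop
vertex 2.435 -3.461 -2.959
vertex 3.128 -2.793 -0.679
vertex 1.636 -2.708 -1.609
endloop
endfacet
facet normal -0.459 0.433 0.776
outer loop
vertex 1.636 -2.708 -1.609
vertex 3.545 -1.379 -1.221
vertex 2.054 -1.294 -2.151
endloop
endfacet
facet normal -0.848 0.048 -0.528
outer loop
vertex 2.054 -1.294 -2.151
vertex 2.435 -3.461 -2.959
vertex 1.636 -2.708 -1.609
endloop
endfacet
facet normal 0.848 -0.048 0.528
outer loop
vertex 3.128 -2.793 -0.679
vertex 4.344 -2.132 -2.571
vertex 3.545 -1.379 -1.221
endloop
endfacet
facet normal -0.266 -0.900 0.345
outer loop
vertex 3.926 -3.546 -2.029
vertex 3.128 -2.793 -0.679
vertex 2.435 -3.461 -2.959
endloop
endfacet
facet normal 0.848 -0.048 0.528
outer loop
vertex 3.926 -3.546 -2.029
vertex 4.344 -2.132 -2.571
vertex 3.128 -2.793 -0.679
endloop
endfacet
facet normal 0.266 0.900 -0.345
outer loop
vertex 3.545 -1.379 -1.221
vertex 4.344 -2.132 -2.571
vertex 2.054 -1.294 -2.151
endloop
endfacet
facet normal -0.848 0.048 -0.528
outer loop
vertex 2.852 -2.047 -3.501
vertex 2.435 -3.461 -2.959
vertex 2.054 -1.294 -2.151
endloop
endfacet
facet normal 0.266 0.900 -0.345
outer loop
vertex 2.054 -1.294 -2.151
vertex 4.344 -2.132 -2.571
vertex 2.852 -2.047 -3.501
endloop
endfacet
facet normal 0.459 -0.433 -0.776
outer loop
vertex 2.852 -2.047 -3.501
vertex 3.926 -3.546 -2.029
vertex 2.435 -3.461 -2.959
endloop
endfacet
facet normal 0.459 -0.433 -0.776
outer loop
vertex 4.344 -2.132 -2.571
vertex 3.926 -3.546 -2.029
vertex 2.852 -2.047 -3.501
endloop
endfacet

endsolid


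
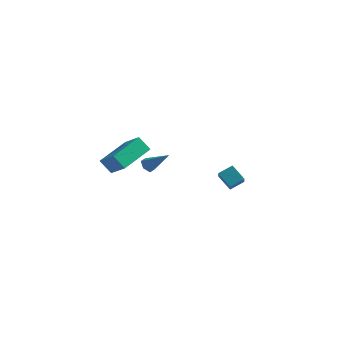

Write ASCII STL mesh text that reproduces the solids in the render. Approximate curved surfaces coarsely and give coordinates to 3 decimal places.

solid 
facet normal -0.692 0.386 -0.609
outer loop
vertex -1.737 -4.193 1.61
vertex -1.046 -2.203 2.087
vertex -1.084 -4.236 0.841
endloop
endfacet
facet normal -0.320 -0.921 -0.220
outer loop
vertex -0.114 -4.777 1.693
vertex -1.737 -4.193 1.61
vertex -1.084 -4.236 0.841
endloop
endfacet
facet normal -0.693 0.386 -0.609
outer loop
vertex -1.084 -4.236 0.841
vertex -1.046 -2.203 2.087
vertex -0.393 -2.246 1.317
endloop
endfacet
facet normal 0.646 -0.042 -0.762
outer loop
vertex -0.393 -2.246 1.317
vertex -0.114 -4.777 1.693
vertex -1.084 -4.236 0.841
endloop
endfacet
facet normal -0.646 0.042 0.762
outer loop
vertex -1.737 -4.193 1.61
vertex -0.076 -2.744 2.939
vertex -1.046 -2.203 2.087
endloop
endfacet
facet normal -0.320 -0.921 -0.220
outer loop
vertex -0.767 -4.734 2.463
vertex -1.737 -4.193 1.61
vertex -0.114 -4.777 1.693
endloop
endfacet
facet normal -0.646 0.042 0.762
outer loop
vertex -0.767 -4.734 2.463
vertex -0.076 -2.744 2.939
vertex -1.737 -4.193 1.61
endloop
endfacet
facet normal 0.320 0.921 0.220
outer loop
vertex -1.046 -2.203 2.087
vertex -0.076 -2.744 2.939
vertex -0.393 -2.246 1.317
endloop
endfacet
facet normal 0.647 -0.042 -0.762
outer loop
vertex 0.577 -2.787 2.17
vertex -0.114 -4.777 1.693
vertex -0.393 -2.246 1.317
endloop
endfacet
facet normal 0.320 0.921 0.220
outer loop
vertex -0.393 -2.246 1.317
vertex -0.076 -2.744 2.939
vertex 0.577 -2.787 2.17
endloop
endfacet
facet normal 0.693 -0.386 0.609
outer loop
vertex 0.577 -2.787 2.17
vertex -0.767 -4.734 2.463
vertex -0.114 -4.777 1.693
endloop
endfacet
facet normal 0.692 -0.386 0.610
outer loop
vertex -0.076 -2.744 2.939
vertex -0.767 -4.734 2.463
vertex 0.577 -2.787 2.17
endloop
endfacet
facet normal -0.758 0.052 -0.651
outer loop
vertex 0.564 -2.119 0.247
vertex 0.246 -2.298 0.603
vertex 0.32 -1.796 0.557
endloop
endfacet
facet normal 0.627 0.731 -0.268
outer loop
vertex 0.564 -2.119 0.247
vertex 0.32 -1.796 0.557
vertex 1.474 -2.382 1.657
endloop
endfacet
facet normal -0.758 0.052 -0.651
outer loop
vertex 0.32 -1.796 0.557
vertex 0.246 -2.298 0.603
vertex 0.002 -1.975 0.913
endloop
endfacet
facet normal 0.014 0.888 0.459
outer loop
vertex 0.32 -1.796 0.557
vertex 0.002 -1.975 0.913
vertex 1.474 -2.382 1.657
endloop
endfacet
facet normal -0.758 0.052 -0.651
outer loop
vertex 0.002 -1.975 0.913
vertex 0.246 -2.298 0.603
vertex -0.072 -2.477 0.959
endloop
endfacet
facet normal -0.415 0.143 0.899
outer loop
vertex 0.002 -1.975 0.913
vertex -0.072 -2.477 0.959
vertex 1.474 -2.382 1.657
endloop
endfacet
facet normal -0.758 0.052 -0.651
outer loop
vertex -0.072 -2.477 0.959
vertex 0.246 -2.298 0.603
vertex 0.172 -2.801 0.649
endloop
endfacet
facet normal -0.229 -0.758 0.611
outer loop
vertex -0.072 -2.477 0.959
vertex 0.172 -2.801 0.649
vertex 1.474 -2.382 1.657
endloop
endfacet
facet normal -0.758 0.052 -0.651
outer loop
vertex 0.172 -2.801 0.649
vertex 0.246 -2.298 0.603
vertex 0.49 -2.621 0.293
endloop
endfacet
facet normal 0.386 -0.915 -0.118
outer loop
vertex 0.172 -2.801 0.649
vertex 0.49 -2.621 0.293
vertex 1.474 -2.382 1.657
endloop
endfacet
facet normal -0.758 0.052 -0.651
outer loop
vertex 0.49 -2.621 0.293
vertex 0.246 -2.298 0.603
vertex 0.564 -2.119 0.247
endloop
endfacet
facet normal 0.813 -0.171 -0.557
outer loop
vertex 0.49 -2.621 0.293
vertex 0.564 -2.119 0.247
vertex 1.474 -2.382 1.657
endloop
endfacet
facet normal -0.717 0.349 0.604
outer loop
vertex 2.524 2.964 -2.565
vertex 3.166 3.557 -2.145
vertex 2.29 3.723 -3.281
endloop
endfacet
facet normal -0.662 -0.612 -0.433
outer loop
vertex 3.114 3.323 -3.975
vertex 2.524 2.964 -2.565
vertex 2.29 3.723 -3.281
endloop
endfacet
facet normal -0.717 0.347 0.604
outer loop
vertex 2.29 3.723 -3.281
vertex 3.166 3.557 -2.145
vertex 2.931 4.317 -2.861
endloop
endfacet
facet normal -0.219 0.710 -0.669
outer loop
vertex 2.931 4.317 -2.861
vertex 3.114 3.323 -3.975
vertex 2.29 3.723 -3.281
endloop
endfacet
facet normal 0.219 -0.710 0.669
outer loop
vertex 2.524 2.964 -2.565
vertex 3.99 3.157 -2.839
vertex 3.166 3.557 -2.145
endloop
endfacet
facet normal -0.662 -0.612 -0.433
outer loop
vertex 3.349 2.563 -3.259
vertex 2.524 2.964 -2.565
vertex 3.114 3.323 -3.975
endloop
endfacet
facet normal 0.219 -0.710 0.670
outer loop
vertex 3.349 2.563 -3.259
vertex 3.99 3.157 -2.839
vertex 2.524 2.964 -2.565
endloop
endfacet
facet normal 0.662 0.612 0.433
outer loop
vertex 3.166 3.557 -2.145
vertex 3.99 3.157 -2.839
vertex 2.931 4.317 -2.861
endloop
endfacet
facet normal -0.218 0.710 -0.669
outer loop
vertex 3.756 3.916 -3.555
vertex 3.114 3.323 -3.975
vertex 2.931 4.317 -2.861
endloop
endfacet
facet normal 0.662 0.612 0.433
outer loop
vertex 2.931 4.317 -2.861
vertex 3.99 3.157 -2.839
vertex 3.756 3.916 -3.555
endloop
endfacet
facet normal 0.717 -0.348 -0.604
outer loop
vertex 3.756 3.916 -3.555
vertex 3.349 2.563 -3.259
vertex 3.114 3.323 -3.975
endloop
endfacet
facet normal 0.718 -0.348 -0.603
outer loop
vertex 3.99 3.157 -2.839
vertex 3.349 2.563 -3.259
vertex 3.756 3.916 -3.555
endloop
endfacet

endsolid


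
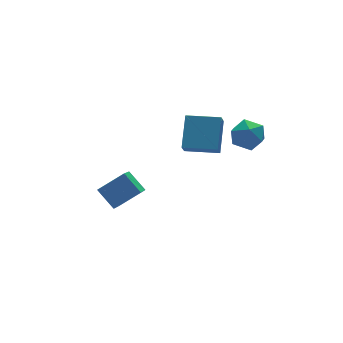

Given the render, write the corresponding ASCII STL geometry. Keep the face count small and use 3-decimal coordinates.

solid 
facet normal -0.830 0.160 -0.534
outer loop
vertex -4.318 3.926 -2.064
vertex -3.274 5.301 -3.276
vertex -3.936 2.821 -2.988
endloop
endfacet
facet normal -0.494 -0.652 0.575
outer loop
vertex -2.466 2.539 -2.044
vertex -4.318 3.926 -2.064
vertex -3.936 2.821 -2.988
endloop
endfacet
facet normal -0.831 0.160 -0.534
outer loop
vertex -3.936 2.821 -2.988
vertex -3.274 5.301 -3.276
vertex -2.892 4.197 -4.201
endloop
endfacet
facet normal 0.256 -0.741 -0.620
outer loop
vertex -2.892 4.197 -4.201
vertex -2.466 2.539 -2.044
vertex -3.936 2.821 -2.988
endloop
endfacet
facet normal -0.256 0.741 0.620
outer loop
vertex -4.318 3.926 -2.064
vertex -1.804 5.019 -2.332
vertex -3.274 5.301 -3.276
endloop
endfacet
facet normal -0.495 -0.652 0.574
outer loop
vertex -2.848 3.643 -1.119
vertex -4.318 3.926 -2.064
vertex -2.466 2.539 -2.044
endloop
endfacet
facet normal -0.256 0.741 0.620
outer loop
vertex -2.848 3.643 -1.119
vertex -1.804 5.019 -2.332
vertex -4.318 3.926 -2.064
endloop
endfacet
facet normal 0.494 0.652 -0.575
outer loop
vertex -3.274 5.301 -3.276
vertex -1.804 5.019 -2.332
vertex -2.892 4.197 -4.201
endloop
endfacet
facet normal 0.256 -0.741 -0.620
outer loop
vertex -1.422 3.914 -3.256
vertex -2.466 2.539 -2.044
vertex -2.892 4.197 -4.201
endloop
endfacet
facet normal 0.495 0.652 -0.575
outer loop
vertex -2.892 4.197 -4.201
vertex -1.804 5.019 -2.332
vertex -1.422 3.914 -3.256
endloop
endfacet
facet normal 0.830 -0.160 0.534
outer loop
vertex -1.422 3.914 -3.256
vertex -2.848 3.643 -1.119
vertex -2.466 2.539 -2.044
endloop
endfacet
facet normal 0.830 -0.159 0.534
outer loop
vertex -1.804 5.019 -2.332
vertex -2.848 3.643 -1.119
vertex -1.422 3.914 -3.256
endloop
endfacet
facet normal 0.255 -0.110 0.961
outer loop
vertex 1.686 -0.936 4.555
vertex 1.381 -1.931 4.522
vertex 2.364 -1.681 4.29
endloop
endfacet
facet normal 0.666 0.378 0.643
outer loop
vertex 1.686 -0.936 4.555
vertex 2.364 -1.681 4.29
vertex 2.353 -0.779 3.771
endloop
endfacet
facet normal 0.242 0.891 0.384
outer loop
vertex 1.686 -0.936 4.555
vertex 2.353 -0.779 3.771
vertex 1.362 -0.472 3.682
endloop
endfacet
facet normal -0.433 0.719 0.543
outer loop
vertex 1.686 -0.936 4.555
vertex 1.362 -0.472 3.682
vertex 0.761 -1.184 4.146
endloop
endfacet
facet normal -0.425 0.100 0.900
outer loop
vertex 1.686 -0.936 4.555
vertex 0.761 -1.184 4.146
vertex 1.381 -1.931 4.522
endloop
endfacet
facet normal 0.994 0.065 0.091
outer loop
vertex 2.353 -0.779 3.771
vertex 2.364 -1.681 4.29
vertex 2.459 -1.676 3.254
endloop
endfacet
facet normal 0.327 -0.725 0.606
outer loop
vertex 2.364 -1.681 4.29
vertex 1.381 -1.931 4.522
vertex 1.858 -2.388 3.718
endloop
endfacet
facet normal -0.771 -0.384 0.508
outer loop
vertex 1.381 -1.931 4.522
vertex 0.761 -1.184 4.146
vertex 0.867 -2.081 3.629
endloop
endfacet
facet normal -0.784 0.617 -0.069
outer loop
vertex 0.761 -1.184 4.146
vertex 1.362 -0.472 3.682
vertex 0.856 -1.179 3.11
endloop
endfacet
facet normal 0.306 0.894 -0.327
outer loop
vertex 1.362 -0.472 3.682
vertex 2.353 -0.779 3.771
vertex 1.839 -0.929 2.878
endloop
endfacet
facet normal 0.433 -0.719 -0.543
outer loop
vertex 1.534 -1.924 2.845
vertex 2.459 -1.676 3.254
vertex 1.858 -2.388 3.718
endloop
endfacet
facet normal -0.242 -0.891 -0.384
outer loop
vertex 1.534 -1.924 2.845
vertex 1.858 -2.388 3.718
vertex 0.867 -2.081 3.629
endloop
endfacet
facet normal -0.666 -0.378 -0.643
outer loop
vertex 1.534 -1.924 2.845
vertex 0.867 -2.081 3.629
vertex 0.856 -1.179 3.11
endloop
endfacet
facet normal -0.255 0.110 -0.961
outer loop
vertex 1.534 -1.924 2.845
vertex 0.856 -1.179 3.11
vertex 1.839 -0.929 2.878
endloop
endfacet
facet normal 0.425 -0.100 -0.900
outer loop
vertex 1.534 -1.924 2.845
vertex 1.839 -0.929 2.878
vertex 2.459 -1.676 3.254
endloop
endfacet
facet normal 0.784 -0.617 0.069
outer loop
vertex 1.858 -2.388 3.718
vertex 2.459 -1.676 3.254
vertex 2.364 -1.681 4.29
endloop
endfacet
facet normal -0.306 -0.894 0.327
outer loop
vertex 0.867 -2.081 3.629
vertex 1.858 -2.388 3.718
vertex 1.381 -1.931 4.522
endloop
endfacet
facet normal -0.994 -0.065 -0.091
outer loop
vertex 0.856 -1.179 3.11
vertex 0.867 -2.081 3.629
vertex 0.761 -1.184 4.146
endloop
endfacet
facet normal -0.327 0.725 -0.606
outer loop
vertex 1.839 -0.929 2.878
vertex 0.856 -1.179 3.11
vertex 1.362 -0.472 3.682
endloop
endfacet
facet normal 0.771 0.384 -0.508
outer loop
vertex 2.459 -1.676 3.254
vertex 1.839 -0.929 2.878
vertex 2.353 -0.779 3.771
endloop
endfacet
facet normal -0.777 0.629 -0.036
outer loop
vertex -0.545 1.161 4.33
vertex -0.094 1.672 3.532
vertex -1.49 -0.082 3.001
endloop
endfacet
facet normal -0.430 -0.487 0.761
outer loop
vertex -0.046 -1.252 3.068
vertex -0.545 1.161 4.33
vertex -1.49 -0.082 3.001
endloop
endfacet
facet normal -0.777 0.629 -0.036
outer loop
vertex -1.49 -0.082 3.001
vertex -0.094 1.672 3.532
vertex -1.039 0.429 2.203
endloop
endfacet
facet normal -0.461 -0.606 -0.648
outer loop
vertex -1.039 0.429 2.203
vertex -0.046 -1.252 3.068
vertex -1.49 -0.082 3.001
endloop
endfacet
facet normal 0.461 0.606 0.648
outer loop
vertex -0.545 1.161 4.33
vertex 1.35 0.502 3.599
vertex -0.094 1.672 3.532
endloop
endfacet
facet normal -0.430 -0.487 0.761
outer loop
vertex 0.899 -0.009 4.397
vertex -0.545 1.161 4.33
vertex -0.046 -1.252 3.068
endloop
endfacet
facet normal 0.461 0.606 0.648
outer loop
vertex 0.899 -0.009 4.397
vertex 1.35 0.502 3.599
vertex -0.545 1.161 4.33
endloop
endfacet
facet normal 0.430 0.487 -0.761
outer loop
vertex -0.094 1.672 3.532
vertex 1.35 0.502 3.599
vertex -1.039 0.429 2.203
endloop
endfacet
facet normal -0.461 -0.606 -0.648
outer loop
vertex 0.405 -0.741 2.27
vertex -0.046 -1.252 3.068
vertex -1.039 0.429 2.203
endloop
endfacet
facet normal 0.430 0.487 -0.761
outer loop
vertex -1.039 0.429 2.203
vertex 1.35 0.502 3.599
vertex 0.405 -0.741 2.27
endloop
endfacet
facet normal 0.777 -0.629 0.036
outer loop
vertex 0.405 -0.741 2.27
vertex 0.899 -0.009 4.397
vertex -0.046 -1.252 3.068
endloop
endfacet
facet normal 0.777 -0.629 0.036
outer loop
vertex 1.35 0.502 3.599
vertex 0.899 -0.009 4.397
vertex 0.405 -0.741 2.27
endloop
endfacet

endsolid


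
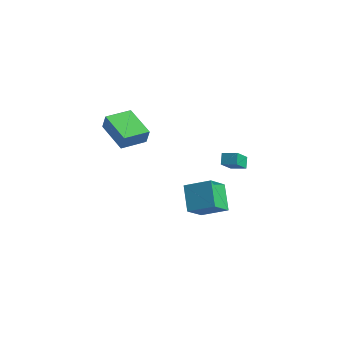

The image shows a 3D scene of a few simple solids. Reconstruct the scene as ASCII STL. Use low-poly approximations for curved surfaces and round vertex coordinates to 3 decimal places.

solid 
facet normal -0.949 -0.061 -0.308
outer loop
vertex 2.279 3.188 -2.814
vertex 2.089 3.844 -2.359
vertex 2.593 4.073 -3.958
endloop
endfacet
facet normal 0.231 -0.799 -0.555
outer loop
vertex 3.571 4.136 -3.641
vertex 2.279 3.188 -2.814
vertex 2.593 4.073 -3.958
endloop
endfacet
facet normal -0.949 -0.061 -0.308
outer loop
vertex 2.593 4.073 -3.958
vertex 2.089 3.844 -2.359
vertex 2.403 4.728 -3.503
endloop
endfacet
facet normal 0.212 0.598 -0.773
outer loop
vertex 2.403 4.728 -3.503
vertex 3.571 4.136 -3.641
vertex 2.593 4.073 -3.958
endloop
endfacet
facet normal -0.212 -0.598 0.773
outer loop
vertex 2.279 3.188 -2.814
vertex 3.067 3.907 -2.042
vertex 2.089 3.844 -2.359
endloop
endfacet
facet normal 0.232 -0.799 -0.554
outer loop
vertex 3.257 3.252 -2.497
vertex 2.279 3.188 -2.814
vertex 3.571 4.136 -3.641
endloop
endfacet
facet normal -0.211 -0.598 0.773
outer loop
vertex 3.257 3.252 -2.497
vertex 3.067 3.907 -2.042
vertex 2.279 3.188 -2.814
endloop
endfacet
facet normal -0.231 0.800 0.554
outer loop
vertex 2.089 3.844 -2.359
vertex 3.067 3.907 -2.042
vertex 2.403 4.728 -3.503
endloop
endfacet
facet normal 0.212 0.598 -0.773
outer loop
vertex 3.381 4.792 -3.186
vertex 3.571 4.136 -3.641
vertex 2.403 4.728 -3.503
endloop
endfacet
facet normal -0.232 0.799 0.555
outer loop
vertex 2.403 4.728 -3.503
vertex 3.067 3.907 -2.042
vertex 3.381 4.792 -3.186
endloop
endfacet
facet normal 0.949 0.061 0.308
outer loop
vertex 3.381 4.792 -3.186
vertex 3.257 3.252 -2.497
vertex 3.571 4.136 -3.641
endloop
endfacet
facet normal 0.949 0.061 0.308
outer loop
vertex 3.067 3.907 -2.042
vertex 3.257 3.252 -2.497
vertex 3.381 4.792 -3.186
endloop
endfacet
facet normal -0.880 -0.212 -0.424
outer loop
vertex 2.625 -3.718 1.975
vertex 3.01 -2.55 0.593
vertex 3.362 -5.008 1.09
endloop
endfacet
facet normal -0.208 -0.631 0.747
outer loop
vertex 4.85 -4.65 1.807
vertex 2.625 -3.718 1.975
vertex 3.362 -5.008 1.09
endloop
endfacet
facet normal -0.880 -0.212 -0.424
outer loop
vertex 3.362 -5.008 1.09
vertex 3.01 -2.55 0.593
vertex 3.747 -3.84 -0.292
endloop
endfacet
facet normal 0.426 -0.746 -0.512
outer loop
vertex 3.747 -3.84 -0.292
vertex 4.85 -4.65 1.807
vertex 3.362 -5.008 1.09
endloop
endfacet
facet normal -0.426 0.746 0.512
outer loop
vertex 2.625 -3.718 1.975
vertex 4.498 -2.192 1.31
vertex 3.01 -2.55 0.593
endloop
endfacet
facet normal -0.208 -0.631 0.747
outer loop
vertex 4.113 -3.36 2.692
vertex 2.625 -3.718 1.975
vertex 4.85 -4.65 1.807
endloop
endfacet
facet normal -0.426 0.746 0.512
outer loop
vertex 4.113 -3.36 2.692
vertex 4.498 -2.192 1.31
vertex 2.625 -3.718 1.975
endloop
endfacet
facet normal 0.208 0.631 -0.747
outer loop
vertex 3.01 -2.55 0.593
vertex 4.498 -2.192 1.31
vertex 3.747 -3.84 -0.292
endloop
endfacet
facet normal 0.426 -0.746 -0.512
outer loop
vertex 5.235 -3.482 0.425
vertex 4.85 -4.65 1.807
vertex 3.747 -3.84 -0.292
endloop
endfacet
facet normal 0.208 0.631 -0.747
outer loop
vertex 3.747 -3.84 -0.292
vertex 4.498 -2.192 1.31
vertex 5.235 -3.482 0.425
endloop
endfacet
facet normal 0.880 0.212 0.424
outer loop
vertex 5.235 -3.482 0.425
vertex 4.113 -3.36 2.692
vertex 4.85 -4.65 1.807
endloop
endfacet
facet normal 0.880 0.212 0.424
outer loop
vertex 4.498 -2.192 1.31
vertex 4.113 -3.36 2.692
vertex 5.235 -3.482 0.425
endloop
endfacet
facet normal -0.574 -0.803 0.163
outer loop
vertex -1.897 -1.613 2.7
vertex -3.633 -0.32 2.954
vertex -2.085 -1.676 1.73
endloop
endfacet
facet normal 0.797 -0.593 -0.116
outer loop
vertex -1.087 -0.28 1.446
vertex -1.897 -1.613 2.7
vertex -2.085 -1.676 1.73
endloop
endfacet
facet normal -0.574 -0.803 0.164
outer loop
vertex -2.085 -1.676 1.73
vertex -3.633 -0.32 2.954
vertex -3.822 -0.383 1.984
endloop
endfacet
facet normal -0.190 -0.063 -0.980
outer loop
vertex -3.822 -0.383 1.984
vertex -1.087 -0.28 1.446
vertex -2.085 -1.676 1.73
endloop
endfacet
facet normal 0.190 0.063 0.980
outer loop
vertex -1.897 -1.613 2.7
vertex -2.635 1.076 2.67
vertex -3.633 -0.32 2.954
endloop
endfacet
facet normal 0.796 -0.594 -0.117
outer loop
vertex -0.898 -0.217 2.416
vertex -1.897 -1.613 2.7
vertex -1.087 -0.28 1.446
endloop
endfacet
facet normal 0.190 0.063 0.980
outer loop
vertex -0.898 -0.217 2.416
vertex -2.635 1.076 2.67
vertex -1.897 -1.613 2.7
endloop
endfacet
facet normal -0.797 0.593 0.117
outer loop
vertex -3.633 -0.32 2.954
vertex -2.635 1.076 2.67
vertex -3.822 -0.383 1.984
endloop
endfacet
facet normal -0.190 -0.063 -0.980
outer loop
vertex -2.823 1.013 1.7
vertex -1.087 -0.28 1.446
vertex -3.822 -0.383 1.984
endloop
endfacet
facet normal -0.796 0.594 0.116
outer loop
vertex -3.822 -0.383 1.984
vertex -2.635 1.076 2.67
vertex -2.823 1.013 1.7
endloop
endfacet
facet normal 0.574 0.802 -0.164
outer loop
vertex -2.823 1.013 1.7
vertex -0.898 -0.217 2.416
vertex -1.087 -0.28 1.446
endloop
endfacet
facet normal 0.574 0.803 -0.163
outer loop
vertex -2.635 1.076 2.67
vertex -0.898 -0.217 2.416
vertex -2.823 1.013 1.7
endloop
endfacet

endsolid


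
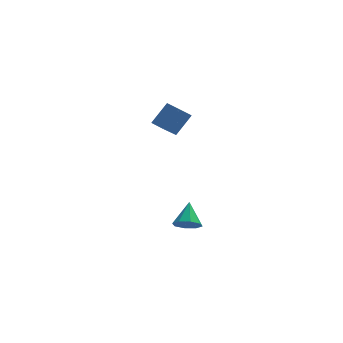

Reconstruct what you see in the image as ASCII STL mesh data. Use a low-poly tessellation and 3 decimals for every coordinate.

solid 
facet normal -0.161 -0.751 -0.640
outer loop
vertex -1.696 -4.508 -3.317
vertex -2.354 -4.073 -3.662
vertex -1.509 -4.122 -3.817
endloop
endfacet
facet normal 0.922 0.050 0.383
outer loop
vertex -1.696 -4.508 -3.317
vertex -1.509 -4.122 -3.817
vertex -2.086 -2.827 -2.598
endloop
endfacet
facet normal -0.161 -0.751 -0.640
outer loop
vertex -1.509 -4.122 -3.817
vertex -2.354 -4.073 -3.662
vertex -1.817 -3.708 -4.225
endloop
endfacet
facet normal 0.853 0.505 -0.132
outer loop
vertex -1.509 -4.122 -3.817
vertex -1.817 -3.708 -4.225
vertex -2.086 -2.827 -2.598
endloop
endfacet
facet normal -0.160 -0.751 -0.640
outer loop
vertex -1.817 -3.708 -4.225
vertex -2.354 -4.073 -3.662
vertex -2.439 -3.508 -4.304
endloop
endfacet
facet normal 0.326 0.853 -0.408
outer loop
vertex -1.817 -3.708 -4.225
vertex -2.439 -3.508 -4.304
vertex -2.086 -2.827 -2.598
endloop
endfacet
facet normal -0.161 -0.751 -0.640
outer loop
vertex -2.439 -3.508 -4.304
vertex -2.354 -4.073 -3.662
vertex -3.011 -3.639 -4.006
endloop
endfacet
facet normal -0.352 0.892 -0.283
outer loop
vertex -2.439 -3.508 -4.304
vertex -3.011 -3.639 -4.006
vertex -2.086 -2.827 -2.598
endloop
endfacet
facet normal -0.161 -0.751 -0.640
outer loop
vertex -3.011 -3.639 -4.006
vertex -2.354 -4.073 -3.662
vertex -3.198 -4.025 -3.506
endloop
endfacet
facet normal -0.783 0.599 0.169
outer loop
vertex -3.011 -3.639 -4.006
vertex -3.198 -4.025 -3.506
vertex -2.086 -2.827 -2.598
endloop
endfacet
facet normal -0.161 -0.751 -0.640
outer loop
vertex -3.198 -4.025 -3.506
vertex -2.354 -4.073 -3.662
vertex -2.89 -4.439 -3.098
endloop
endfacet
facet normal -0.714 0.144 0.685
outer loop
vertex -3.198 -4.025 -3.506
vertex -2.89 -4.439 -3.098
vertex -2.086 -2.827 -2.598
endloop
endfacet
facet normal -0.160 -0.751 -0.640
outer loop
vertex -2.89 -4.439 -3.098
vertex -2.354 -4.073 -3.662
vertex -2.268 -4.639 -3.019
endloop
endfacet
facet normal -0.188 -0.204 0.961
outer loop
vertex -2.89 -4.439 -3.098
vertex -2.268 -4.639 -3.019
vertex -2.086 -2.827 -2.598
endloop
endfacet
facet normal -0.161 -0.751 -0.640
outer loop
vertex -2.268 -4.639 -3.019
vertex -2.354 -4.073 -3.662
vertex -1.696 -4.508 -3.317
endloop
endfacet
facet normal 0.491 -0.244 0.836
outer loop
vertex -2.268 -4.639 -3.019
vertex -1.696 -4.508 -3.317
vertex -2.086 -2.827 -2.598
endloop
endfacet
facet normal -0.643 0.750 0.156
outer loop
vertex -3.234 -1.96 5.052
vertex -2.402 -1.017 3.953
vertex -4.17 -2.516 3.866
endloop
endfacet
facet normal -0.498 -0.565 0.658
outer loop
vertex -3.598 -3.183 3.727
vertex -3.234 -1.96 5.052
vertex -4.17 -2.516 3.866
endloop
endfacet
facet normal -0.643 0.750 0.156
outer loop
vertex -4.17 -2.516 3.866
vertex -2.402 -1.017 3.953
vertex -3.338 -1.573 2.767
endloop
endfacet
facet normal -0.582 -0.345 -0.737
outer loop
vertex -3.338 -1.573 2.767
vertex -3.598 -3.183 3.727
vertex -4.17 -2.516 3.866
endloop
endfacet
facet normal 0.582 0.345 0.737
outer loop
vertex -3.234 -1.96 5.052
vertex -1.83 -1.684 3.814
vertex -2.402 -1.017 3.953
endloop
endfacet
facet normal -0.498 -0.565 0.658
outer loop
vertex -2.662 -2.627 4.913
vertex -3.234 -1.96 5.052
vertex -3.598 -3.183 3.727
endloop
endfacet
facet normal 0.582 0.345 0.737
outer loop
vertex -2.662 -2.627 4.913
vertex -1.83 -1.684 3.814
vertex -3.234 -1.96 5.052
endloop
endfacet
facet normal 0.498 0.565 -0.658
outer loop
vertex -2.402 -1.017 3.953
vertex -1.83 -1.684 3.814
vertex -3.338 -1.573 2.767
endloop
endfacet
facet normal -0.582 -0.345 -0.737
outer loop
vertex -2.766 -2.24 2.628
vertex -3.598 -3.183 3.727
vertex -3.338 -1.573 2.767
endloop
endfacet
facet normal 0.498 0.565 -0.658
outer loop
vertex -3.338 -1.573 2.767
vertex -1.83 -1.684 3.814
vertex -2.766 -2.24 2.628
endloop
endfacet
facet normal 0.643 -0.750 -0.156
outer loop
vertex -2.766 -2.24 2.628
vertex -2.662 -2.627 4.913
vertex -3.598 -3.183 3.727
endloop
endfacet
facet normal 0.643 -0.750 -0.156
outer loop
vertex -1.83 -1.684 3.814
vertex -2.662 -2.627 4.913
vertex -2.766 -2.24 2.628
endloop
endfacet

endsolid


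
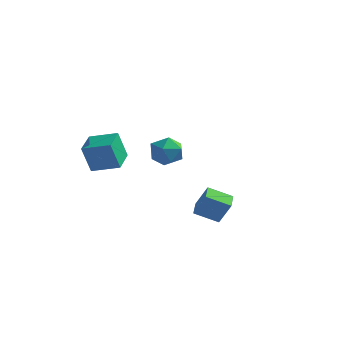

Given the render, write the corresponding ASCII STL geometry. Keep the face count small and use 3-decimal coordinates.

solid 
facet normal -0.933 -0.252 -0.257
outer loop
vertex -4.198 -4.433 0.21
vertex -4.677 -2.88 0.429
vertex -3.835 -4.087 -1.446
endloop
endfacet
facet normal 0.292 -0.947 -0.134
outer loop
vertex -2.323 -3.68 -1.029
vertex -4.198 -4.433 0.21
vertex -3.835 -4.087 -1.446
endloop
endfacet
facet normal -0.933 -0.251 -0.257
outer loop
vertex -3.835 -4.087 -1.446
vertex -4.677 -2.88 0.429
vertex -4.314 -2.534 -1.226
endloop
endfacet
facet normal 0.210 0.200 -0.957
outer loop
vertex -4.314 -2.534 -1.226
vertex -2.323 -3.68 -1.029
vertex -3.835 -4.087 -1.446
endloop
endfacet
facet normal -0.210 -0.200 0.957
outer loop
vertex -4.198 -4.433 0.21
vertex -3.165 -2.473 0.846
vertex -4.677 -2.88 0.429
endloop
endfacet
facet normal 0.292 -0.947 -0.134
outer loop
vertex -2.686 -4.026 0.626
vertex -4.198 -4.433 0.21
vertex -2.323 -3.68 -1.029
endloop
endfacet
facet normal -0.209 -0.200 0.957
outer loop
vertex -2.686 -4.026 0.626
vertex -3.165 -2.473 0.846
vertex -4.198 -4.433 0.21
endloop
endfacet
facet normal -0.292 0.947 0.134
outer loop
vertex -4.677 -2.88 0.429
vertex -3.165 -2.473 0.846
vertex -4.314 -2.534 -1.226
endloop
endfacet
facet normal 0.210 0.200 -0.957
outer loop
vertex -2.802 -2.127 -0.81
vertex -2.323 -3.68 -1.029
vertex -4.314 -2.534 -1.226
endloop
endfacet
facet normal -0.292 0.947 0.134
outer loop
vertex -4.314 -2.534 -1.226
vertex -3.165 -2.473 0.846
vertex -2.802 -2.127 -0.81
endloop
endfacet
facet normal 0.933 0.252 0.257
outer loop
vertex -2.802 -2.127 -0.81
vertex -2.686 -4.026 0.626
vertex -2.323 -3.68 -1.029
endloop
endfacet
facet normal 0.933 0.251 0.257
outer loop
vertex -3.165 -2.473 0.846
vertex -2.686 -4.026 0.626
vertex -2.802 -2.127 -0.81
endloop
endfacet
facet normal -0.805 -0.408 0.431
outer loop
vertex 2.905 -4.15 -1.806
vertex 2.49 -3.146 -1.63
vertex 2.24 -4.198 -3.094
endloop
endfacet
facet normal 0.377 -0.912 -0.161
outer loop
vertex 3.39 -3.614 -3.71
vertex 2.905 -4.15 -1.806
vertex 2.24 -4.198 -3.094
endloop
endfacet
facet normal -0.804 -0.409 0.431
outer loop
vertex 2.24 -4.198 -3.094
vertex 2.49 -3.146 -1.63
vertex 1.825 -3.195 -2.917
endloop
endfacet
facet normal -0.459 -0.033 -0.888
outer loop
vertex 1.825 -3.195 -2.917
vertex 3.39 -3.614 -3.71
vertex 2.24 -4.198 -3.094
endloop
endfacet
facet normal 0.458 0.034 0.888
outer loop
vertex 2.905 -4.15 -1.806
vertex 3.64 -2.562 -2.246
vertex 2.49 -3.146 -1.63
endloop
endfacet
facet normal 0.378 -0.912 -0.160
outer loop
vertex 4.055 -3.565 -2.423
vertex 2.905 -4.15 -1.806
vertex 3.39 -3.614 -3.71
endloop
endfacet
facet normal 0.459 0.033 0.888
outer loop
vertex 4.055 -3.565 -2.423
vertex 3.64 -2.562 -2.246
vertex 2.905 -4.15 -1.806
endloop
endfacet
facet normal -0.377 0.912 0.160
outer loop
vertex 2.49 -3.146 -1.63
vertex 3.64 -2.562 -2.246
vertex 1.825 -3.195 -2.917
endloop
endfacet
facet normal -0.459 -0.034 -0.888
outer loop
vertex 2.975 -2.61 -3.534
vertex 3.39 -3.614 -3.71
vertex 1.825 -3.195 -2.917
endloop
endfacet
facet normal -0.378 0.912 0.161
outer loop
vertex 1.825 -3.195 -2.917
vertex 3.64 -2.562 -2.246
vertex 2.975 -2.61 -3.534
endloop
endfacet
facet normal 0.805 0.408 -0.431
outer loop
vertex 2.975 -2.61 -3.534
vertex 4.055 -3.565 -2.423
vertex 3.39 -3.614 -3.71
endloop
endfacet
facet normal 0.805 0.409 -0.431
outer loop
vertex 3.64 -2.562 -2.246
vertex 4.055 -3.565 -2.423
vertex 2.975 -2.61 -3.534
endloop
endfacet
facet normal 0.588 0.388 0.709
outer loop
vertex -1.695 1.657 -1.133
vertex -2.016 0.895 -0.45
vertex -1.158 0.731 -1.072
endloop
endfacet
facet normal 0.862 0.504 0.060
outer loop
vertex -1.695 1.657 -1.133
vertex -1.158 0.731 -1.072
vertex -1.352 1.177 -2.028
endloop
endfacet
facet normal 0.381 0.868 -0.320
outer loop
vertex -1.695 1.657 -1.133
vertex -1.352 1.177 -2.028
vertex -2.329 1.617 -1.997
endloop
endfacet
facet normal -0.191 0.977 0.095
outer loop
vertex -1.695 1.657 -1.133
vertex -2.329 1.617 -1.997
vertex -2.74 1.442 -1.021
endloop
endfacet
facet normal -0.062 0.680 0.730
outer loop
vertex -1.695 1.657 -1.133
vertex -2.74 1.442 -1.021
vertex -2.016 0.895 -0.45
endloop
endfacet
facet normal 0.958 -0.129 -0.255
outer loop
vertex -1.352 1.177 -2.028
vertex -1.158 0.731 -1.072
vertex -1.46 0.118 -1.899
endloop
endfacet
facet normal 0.516 -0.317 0.796
outer loop
vertex -1.158 0.731 -1.072
vertex -2.016 0.895 -0.45
vertex -1.871 -0.057 -0.923
endloop
endfacet
facet normal -0.536 0.156 0.829
outer loop
vertex -2.016 0.895 -0.45
vertex -2.74 1.442 -1.021
vertex -2.848 0.383 -0.892
endloop
endfacet
facet normal -0.745 0.636 -0.200
outer loop
vertex -2.74 1.442 -1.021
vertex -2.329 1.617 -1.997
vertex -3.042 0.829 -1.848
endloop
endfacet
facet normal 0.179 0.460 -0.870
outer loop
vertex -2.329 1.617 -1.997
vertex -1.352 1.177 -2.028
vertex -2.184 0.665 -2.47
endloop
endfacet
facet normal 0.191 -0.977 -0.095
outer loop
vertex -2.505 -0.097 -1.787
vertex -1.46 0.118 -1.899
vertex -1.871 -0.057 -0.923
endloop
endfacet
facet normal -0.381 -0.868 0.320
outer loop
vertex -2.505 -0.097 -1.787
vertex -1.871 -0.057 -0.923
vertex -2.848 0.383 -0.892
endloop
endfacet
facet normal -0.862 -0.504 -0.060
outer loop
vertex -2.505 -0.097 -1.787
vertex -2.848 0.383 -0.892
vertex -3.042 0.829 -1.848
endloop
endfacet
facet normal -0.588 -0.388 -0.709
outer loop
vertex -2.505 -0.097 -1.787
vertex -3.042 0.829 -1.848
vertex -2.184 0.665 -2.47
endloop
endfacet
facet normal 0.062 -0.680 -0.730
outer loop
vertex -2.505 -0.097 -1.787
vertex -2.184 0.665 -2.47
vertex -1.46 0.118 -1.899
endloop
endfacet
facet normal 0.745 -0.636 0.200
outer loop
vertex -1.871 -0.057 -0.923
vertex -1.46 0.118 -1.899
vertex -1.158 0.731 -1.072
endloop
endfacet
facet normal -0.179 -0.460 0.870
outer loop
vertex -2.848 0.383 -0.892
vertex -1.871 -0.057 -0.923
vertex -2.016 0.895 -0.45
endloop
endfacet
facet normal -0.958 0.129 0.255
outer loop
vertex -3.042 0.829 -1.848
vertex -2.848 0.383 -0.892
vertex -2.74 1.442 -1.021
endloop
endfacet
facet normal -0.516 0.317 -0.796
outer loop
vertex -2.184 0.665 -2.47
vertex -3.042 0.829 -1.848
vertex -2.329 1.617 -1.997
endloop
endfacet
facet normal 0.536 -0.156 -0.829
outer loop
vertex -1.46 0.118 -1.899
vertex -2.184 0.665 -2.47
vertex -1.352 1.177 -2.028
endloop
endfacet

endsolid
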